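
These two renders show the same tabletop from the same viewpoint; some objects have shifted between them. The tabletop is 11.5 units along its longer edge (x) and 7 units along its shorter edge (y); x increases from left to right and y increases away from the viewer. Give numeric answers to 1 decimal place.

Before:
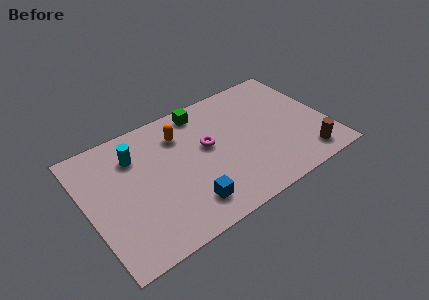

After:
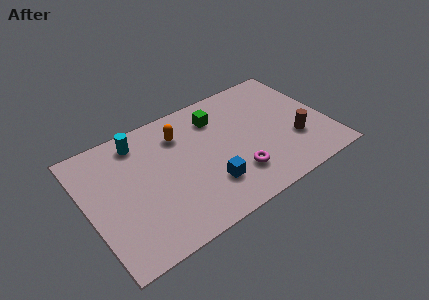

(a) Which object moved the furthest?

the magenta torus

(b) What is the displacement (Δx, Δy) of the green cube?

(0.6, -0.7)

The green cube was at about (5.9, 6.1) and moved to about (6.5, 5.4).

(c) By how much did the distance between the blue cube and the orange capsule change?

-0.4

The distance was about 3.9 in the first image and 3.5 in the second, so they moved 0.4 units closer together.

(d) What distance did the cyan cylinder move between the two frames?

0.8

From (2.5, 5.2) to (2.8, 5.9), the cyan cylinder covered √(0.3² + 0.7²) ≈ 0.8 units.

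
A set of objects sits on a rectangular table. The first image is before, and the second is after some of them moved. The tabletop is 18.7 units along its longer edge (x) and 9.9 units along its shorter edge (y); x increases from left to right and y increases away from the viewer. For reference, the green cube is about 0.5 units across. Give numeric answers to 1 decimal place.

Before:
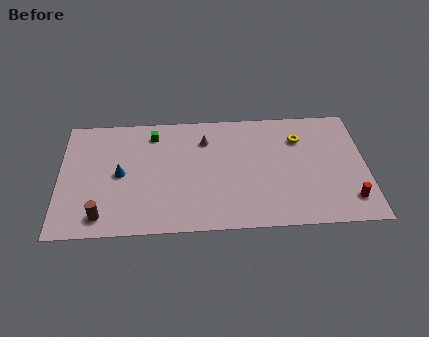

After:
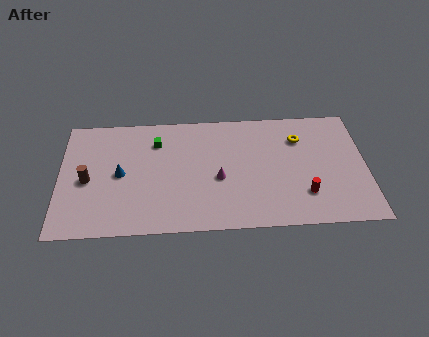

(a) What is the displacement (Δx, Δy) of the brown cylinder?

(-0.9, 3.0)

The brown cylinder started near (2.6, 1.5) and ended near (1.7, 4.5).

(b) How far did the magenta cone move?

3.4

The magenta cone moved from about (8.9, 7.5) to (9.7, 4.2), a distance of √(0.8² + 3.3²) ≈ 3.4.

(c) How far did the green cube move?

0.7

From (5.7, 8.2) to (5.9, 7.5), the green cube covered √(0.2² + 0.7²) ≈ 0.7 units.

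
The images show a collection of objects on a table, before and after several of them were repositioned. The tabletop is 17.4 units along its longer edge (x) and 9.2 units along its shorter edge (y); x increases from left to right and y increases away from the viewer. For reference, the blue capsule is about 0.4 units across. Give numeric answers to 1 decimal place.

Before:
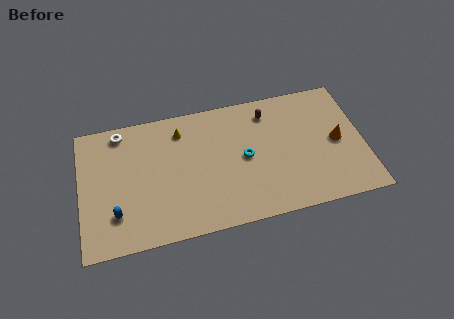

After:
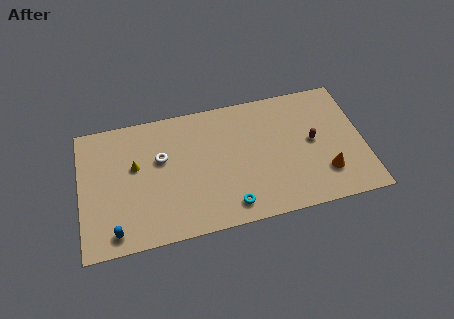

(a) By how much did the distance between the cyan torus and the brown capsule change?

+3.0

Before: roughly 3.3 units apart; after: 6.3. That's 3.0 units further apart.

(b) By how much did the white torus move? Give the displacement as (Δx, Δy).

(2.4, -2.4)

The white torus was at about (2.6, 8.1) and moved to about (5.0, 5.7).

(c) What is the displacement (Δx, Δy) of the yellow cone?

(-2.9, -1.9)

From the two frames, the yellow cone sits at roughly (6.3, 7.4) before and (3.4, 5.5) after.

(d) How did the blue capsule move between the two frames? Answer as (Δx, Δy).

(-0.1, -1.2)

The blue capsule started near (2.1, 2.4) and ended near (2.0, 1.2).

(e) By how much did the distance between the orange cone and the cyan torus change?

+0.3

Before: roughly 5.7 units apart; after: 6.0. That's 0.3 units further apart.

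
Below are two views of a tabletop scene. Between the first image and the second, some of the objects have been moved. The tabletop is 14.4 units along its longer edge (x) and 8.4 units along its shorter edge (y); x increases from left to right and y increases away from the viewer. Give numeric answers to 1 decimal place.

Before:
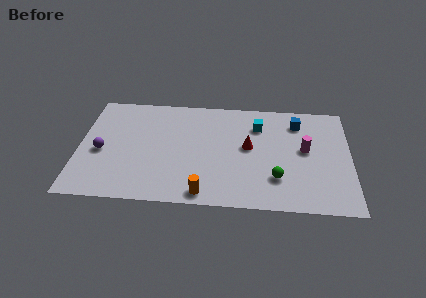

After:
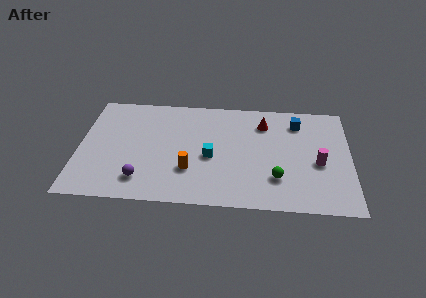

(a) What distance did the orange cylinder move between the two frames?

1.9

The orange cylinder was near (6.7, 0.9) before and (5.9, 2.6) after, so it travelled √(0.8² + 1.7²) ≈ 1.9 units.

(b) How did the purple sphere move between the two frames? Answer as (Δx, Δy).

(2.2, -2.0)

From the two frames, the purple sphere sits at roughly (1.2, 3.7) before and (3.4, 1.7) after.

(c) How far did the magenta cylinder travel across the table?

1.2

The magenta cylinder moved from about (12.0, 4.6) to (12.7, 3.6), a distance of √(0.7² + 1.0²) ≈ 1.2.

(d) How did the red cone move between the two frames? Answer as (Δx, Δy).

(0.8, 1.9)

The red cone was at about (9.0, 4.6) and moved to about (9.8, 6.5).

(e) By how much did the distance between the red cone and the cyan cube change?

+2.2

The distance was about 1.8 in the first image and 4.0 in the second, so they moved 2.2 units further apart.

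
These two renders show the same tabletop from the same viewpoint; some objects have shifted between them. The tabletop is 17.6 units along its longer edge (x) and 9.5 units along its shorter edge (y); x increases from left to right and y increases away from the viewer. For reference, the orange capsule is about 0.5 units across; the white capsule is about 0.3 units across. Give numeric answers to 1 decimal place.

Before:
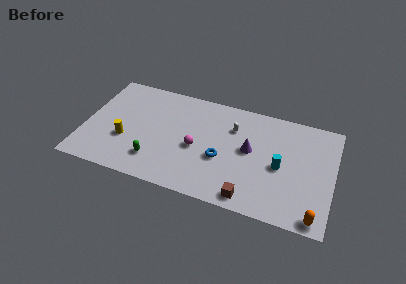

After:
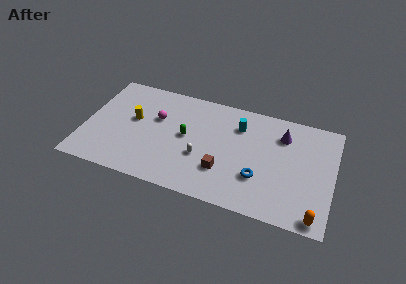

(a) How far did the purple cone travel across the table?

3.0

The purple cone was near (11.7, 5.2) before and (13.9, 7.2) after, so it travelled √(2.2² + 2.0²) ≈ 3.0 units.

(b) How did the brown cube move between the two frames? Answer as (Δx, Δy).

(-2.0, 1.7)

The brown cube was at about (12.0, 1.1) and moved to about (10.0, 2.8).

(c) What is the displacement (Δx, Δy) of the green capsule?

(2.0, 2.8)

The green capsule started near (5.2, 2.2) and ended near (7.2, 5.0).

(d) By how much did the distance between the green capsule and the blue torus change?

+0.8

Before: roughly 4.9 units apart; after: 5.7. That's 0.8 units further apart.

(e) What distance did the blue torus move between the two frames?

2.8

The blue torus moved from about (9.8, 3.8) to (12.5, 3.0), a distance of √(2.7² + 0.8²) ≈ 2.8.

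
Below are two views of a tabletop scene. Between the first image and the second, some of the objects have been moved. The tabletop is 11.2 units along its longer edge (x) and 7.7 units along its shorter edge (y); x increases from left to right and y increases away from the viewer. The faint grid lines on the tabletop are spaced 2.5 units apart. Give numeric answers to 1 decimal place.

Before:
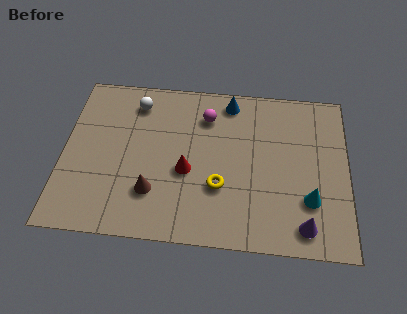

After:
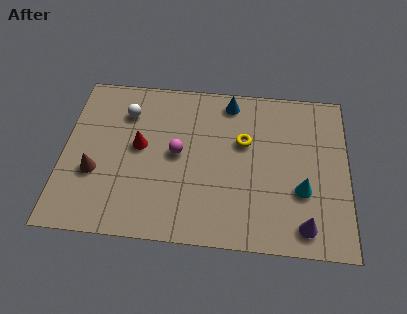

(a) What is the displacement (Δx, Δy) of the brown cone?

(-2.3, 0.7)

From the two frames, the brown cone sits at roughly (3.6, 2.1) before and (1.3, 2.8) after.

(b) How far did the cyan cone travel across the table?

0.5

The cyan cone was near (9.7, 2.3) before and (9.4, 2.7) after, so it travelled √(0.3² + 0.4²) ≈ 0.5 units.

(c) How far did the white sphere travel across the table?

0.6

The white sphere was near (2.8, 6.3) before and (2.4, 5.8) after, so it travelled √(0.4² + 0.5²) ≈ 0.6 units.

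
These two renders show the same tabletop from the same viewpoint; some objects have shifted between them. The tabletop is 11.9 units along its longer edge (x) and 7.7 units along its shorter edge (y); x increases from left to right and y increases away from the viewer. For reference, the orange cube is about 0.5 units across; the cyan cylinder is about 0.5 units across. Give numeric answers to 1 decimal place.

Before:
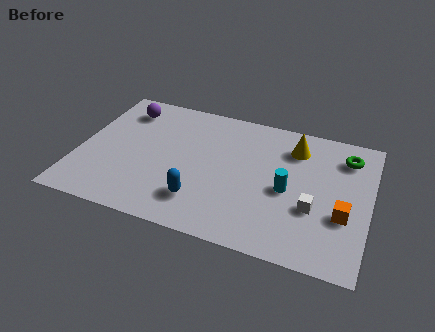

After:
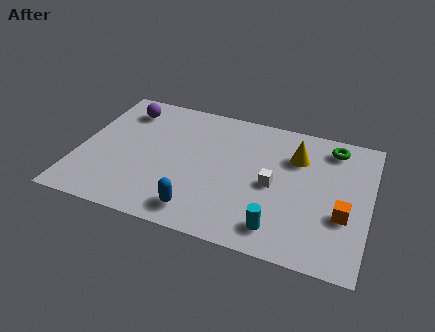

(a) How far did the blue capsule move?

0.6

The blue capsule moved from about (5.2, 1.8) to (5.2, 1.2), a distance of √(0.0² + 0.6²) ≈ 0.6.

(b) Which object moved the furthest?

the cyan cylinder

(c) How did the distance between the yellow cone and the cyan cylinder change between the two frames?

+1.7

The distance was about 2.5 in the first image and 4.2 in the second, so they moved 1.7 units further apart.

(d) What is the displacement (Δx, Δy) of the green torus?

(-0.6, 0.4)

The green torus was at about (10.8, 6.1) and moved to about (10.2, 6.5).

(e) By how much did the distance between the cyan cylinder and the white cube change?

+1.0

They were about 1.3 units apart before and 2.3 after — 1.0 units further apart.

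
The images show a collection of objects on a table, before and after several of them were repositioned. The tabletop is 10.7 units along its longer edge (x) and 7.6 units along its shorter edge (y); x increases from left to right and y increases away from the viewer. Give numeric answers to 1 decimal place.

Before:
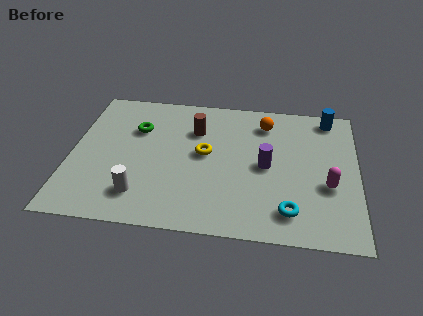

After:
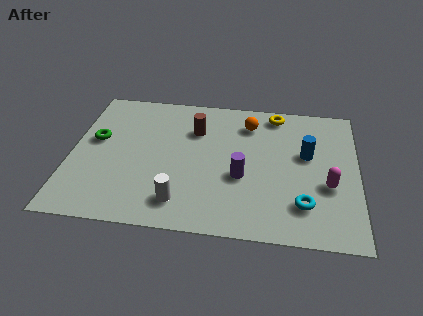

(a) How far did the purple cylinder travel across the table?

1.1

The purple cylinder was near (7.3, 3.7) before and (6.4, 3.0) after, so it travelled √(0.9² + 0.7²) ≈ 1.1 units.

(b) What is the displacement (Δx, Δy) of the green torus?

(-1.5, -0.8)

The green torus was at about (2.4, 5.2) and moved to about (0.9, 4.4).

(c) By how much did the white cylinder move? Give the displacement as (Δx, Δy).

(1.5, -0.2)

The white cylinder started near (2.7, 1.6) and ended near (4.2, 1.4).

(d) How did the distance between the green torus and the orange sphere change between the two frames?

+1.0

Before: roughly 4.9 units apart; after: 5.9. That's 1.0 units further apart.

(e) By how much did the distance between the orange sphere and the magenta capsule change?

+0.3

Before: roughly 4.0 units apart; after: 4.3. That's 0.3 units further apart.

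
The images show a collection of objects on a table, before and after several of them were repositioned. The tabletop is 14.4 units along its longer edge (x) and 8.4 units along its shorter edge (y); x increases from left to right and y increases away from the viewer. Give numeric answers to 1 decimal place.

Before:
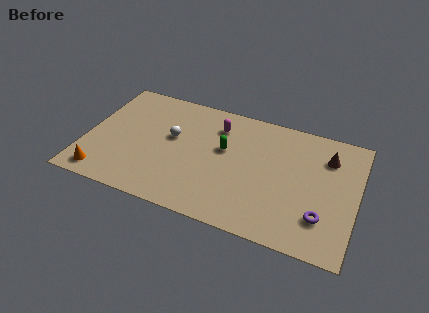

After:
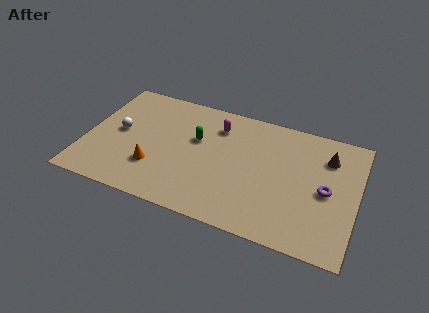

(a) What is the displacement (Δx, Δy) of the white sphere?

(-2.8, -0.5)

The white sphere was at about (4.5, 4.9) and moved to about (1.7, 4.4).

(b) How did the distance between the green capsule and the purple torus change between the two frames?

+1.0

The distance was about 6.1 in the first image and 7.1 in the second, so they moved 1.0 units further apart.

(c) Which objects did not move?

the magenta capsule and the brown cone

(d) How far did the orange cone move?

3.0

From (1.2, 1.1) to (3.8, 2.5), the orange cone covered √(2.6² + 1.4²) ≈ 3.0 units.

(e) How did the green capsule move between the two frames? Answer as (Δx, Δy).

(-1.5, 0.2)

The green capsule was at about (7.3, 5.0) and moved to about (5.8, 5.2).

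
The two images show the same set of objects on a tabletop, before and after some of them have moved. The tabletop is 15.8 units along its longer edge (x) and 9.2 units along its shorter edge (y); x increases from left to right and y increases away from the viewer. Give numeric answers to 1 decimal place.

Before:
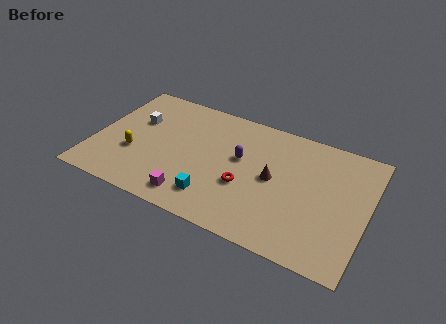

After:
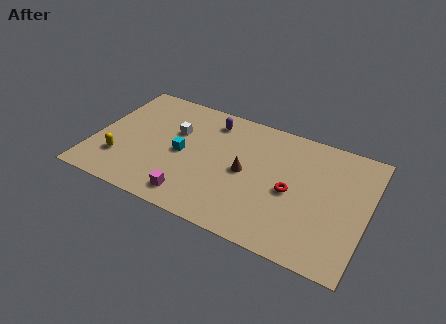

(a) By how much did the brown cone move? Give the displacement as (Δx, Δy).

(-1.6, -0.2)

The brown cone was at about (10.4, 4.7) and moved to about (8.8, 4.5).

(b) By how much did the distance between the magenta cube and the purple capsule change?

+1.6

They were about 4.6 units apart before and 6.2 after — 1.6 units further apart.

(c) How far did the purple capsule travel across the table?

3.0

The purple capsule was near (8.4, 5.4) before and (6.4, 7.6) after, so it travelled √(2.0² + 2.2²) ≈ 3.0 units.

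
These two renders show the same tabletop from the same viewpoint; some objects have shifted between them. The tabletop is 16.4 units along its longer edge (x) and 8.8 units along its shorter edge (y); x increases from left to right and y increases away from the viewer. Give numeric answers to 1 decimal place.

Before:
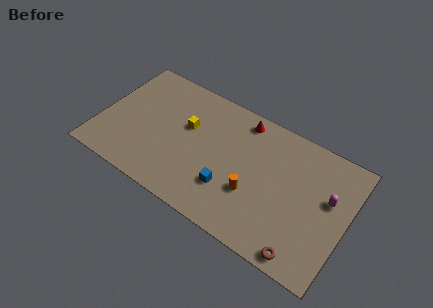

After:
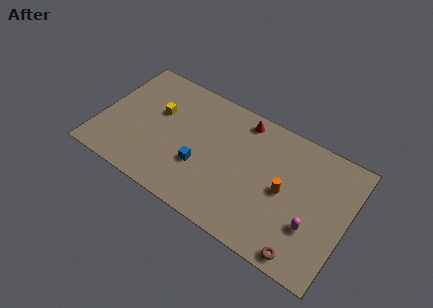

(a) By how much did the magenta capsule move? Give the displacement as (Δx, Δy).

(-0.8, -2.4)

The magenta capsule started near (15.1, 5.3) and ended near (14.3, 2.9).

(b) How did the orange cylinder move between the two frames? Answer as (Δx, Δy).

(1.9, 1.2)

The orange cylinder started near (10.4, 3.1) and ended near (12.3, 4.3).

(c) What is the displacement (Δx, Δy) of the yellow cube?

(-2.0, 0.1)

The yellow cube was at about (5.6, 5.4) and moved to about (3.6, 5.5).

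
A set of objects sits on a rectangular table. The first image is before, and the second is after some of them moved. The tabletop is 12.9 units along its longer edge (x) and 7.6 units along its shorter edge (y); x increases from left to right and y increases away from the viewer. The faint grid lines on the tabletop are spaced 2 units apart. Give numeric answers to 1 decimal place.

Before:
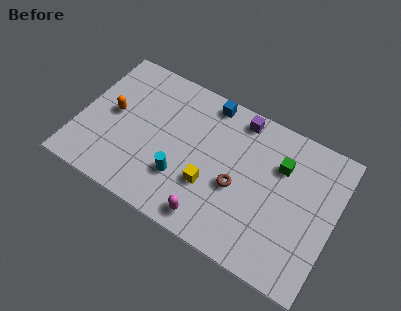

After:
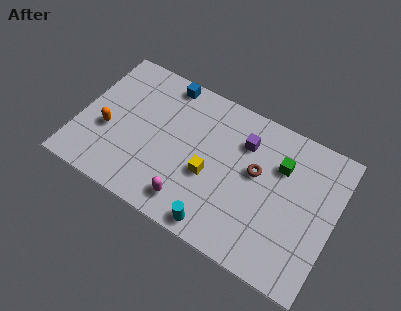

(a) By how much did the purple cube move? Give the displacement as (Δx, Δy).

(0.4, -1.1)

The purple cube was at about (7.7, 6.7) and moved to about (8.1, 5.6).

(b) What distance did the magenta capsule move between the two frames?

1.1

The magenta capsule was near (7.1, 1.0) before and (6.0, 1.3) after, so it travelled √(1.1² + 0.3²) ≈ 1.1 units.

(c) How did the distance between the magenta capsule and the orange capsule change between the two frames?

-1.5

Before: roughly 6.3 units apart; after: 4.8. That's 1.5 units closer together.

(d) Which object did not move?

the green cube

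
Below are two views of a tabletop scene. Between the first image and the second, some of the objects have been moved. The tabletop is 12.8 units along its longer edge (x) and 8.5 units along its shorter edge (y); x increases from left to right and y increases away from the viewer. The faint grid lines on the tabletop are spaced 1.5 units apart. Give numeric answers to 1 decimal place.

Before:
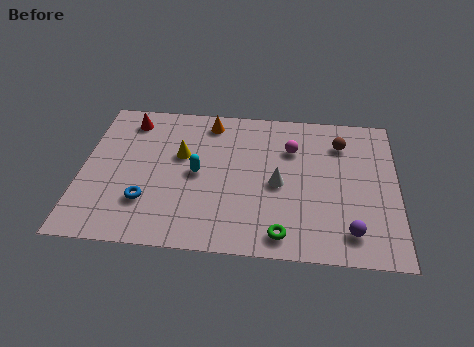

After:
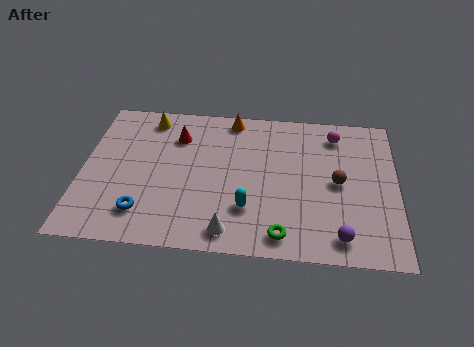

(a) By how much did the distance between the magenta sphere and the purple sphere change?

+0.7

The distance was about 5.1 in the first image and 5.8 in the second, so they moved 0.7 units further apart.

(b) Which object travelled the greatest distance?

the white cone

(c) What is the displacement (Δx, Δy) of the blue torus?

(-0.1, -0.6)

The blue torus started near (2.7, 2.4) and ended near (2.6, 1.8).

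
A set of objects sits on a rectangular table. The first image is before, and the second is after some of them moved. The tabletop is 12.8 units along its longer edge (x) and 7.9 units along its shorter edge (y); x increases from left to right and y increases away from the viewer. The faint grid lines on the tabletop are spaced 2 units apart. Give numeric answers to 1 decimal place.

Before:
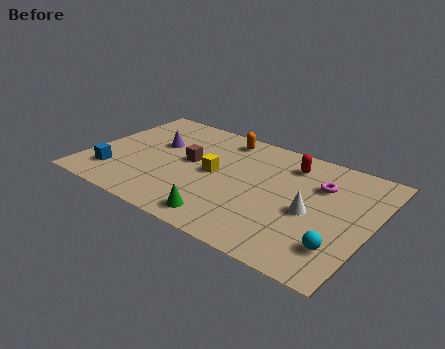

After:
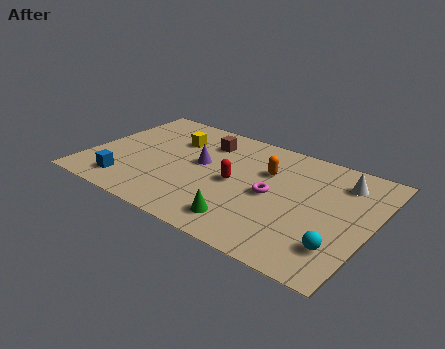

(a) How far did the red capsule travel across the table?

3.3

The red capsule was near (8.8, 6.3) before and (6.7, 3.8) after, so it travelled √(2.1² + 2.5²) ≈ 3.3 units.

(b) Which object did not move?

the cyan sphere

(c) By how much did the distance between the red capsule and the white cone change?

+2.0

The distance was about 3.1 in the first image and 5.1 in the second, so they moved 2.0 units further apart.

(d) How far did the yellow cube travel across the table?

2.7

The yellow cube was near (5.7, 4.0) before and (3.5, 5.6) after, so it travelled √(2.2² + 1.6²) ≈ 2.7 units.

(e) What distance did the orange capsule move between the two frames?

2.7

The orange capsule moved from about (5.6, 6.8) to (7.9, 5.3), a distance of √(2.3² + 1.5²) ≈ 2.7.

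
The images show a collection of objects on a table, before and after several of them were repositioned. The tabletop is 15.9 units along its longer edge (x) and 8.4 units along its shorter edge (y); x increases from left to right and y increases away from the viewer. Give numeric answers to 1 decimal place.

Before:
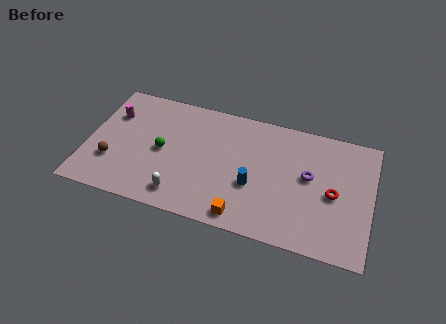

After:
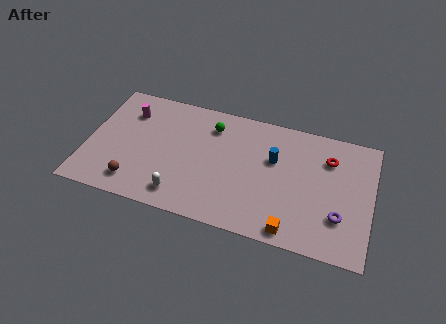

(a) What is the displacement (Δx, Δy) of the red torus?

(-0.4, 2.3)

The red torus started near (13.8, 3.9) and ended near (13.4, 6.2).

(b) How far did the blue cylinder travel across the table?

2.3

The blue cylinder moved from about (9.4, 3.2) to (10.4, 5.3), a distance of √(1.0² + 2.1²) ≈ 2.3.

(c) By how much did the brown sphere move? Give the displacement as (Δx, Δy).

(1.4, -1.1)

The brown sphere was at about (1.5, 2.6) and moved to about (2.9, 1.5).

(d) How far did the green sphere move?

3.6

The green sphere moved from about (4.2, 4.1) to (6.8, 6.6), a distance of √(2.6² + 2.5²) ≈ 3.6.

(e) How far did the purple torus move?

2.8

The purple torus was near (12.4, 4.7) before and (14.2, 2.5) after, so it travelled √(1.8² + 2.2²) ≈ 2.8 units.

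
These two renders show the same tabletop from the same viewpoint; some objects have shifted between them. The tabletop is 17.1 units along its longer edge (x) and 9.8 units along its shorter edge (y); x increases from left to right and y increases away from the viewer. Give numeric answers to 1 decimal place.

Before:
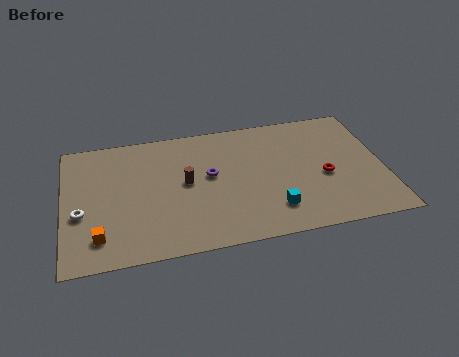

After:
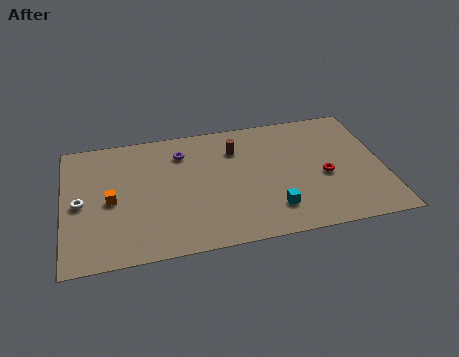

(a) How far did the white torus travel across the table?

0.8

From (0.9, 3.9) to (0.9, 4.7), the white torus covered √(0.0² + 0.8²) ≈ 0.8 units.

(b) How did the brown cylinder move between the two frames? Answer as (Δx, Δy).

(2.8, 2.1)

The brown cylinder was at about (6.5, 5.2) and moved to about (9.3, 7.3).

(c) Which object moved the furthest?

the brown cylinder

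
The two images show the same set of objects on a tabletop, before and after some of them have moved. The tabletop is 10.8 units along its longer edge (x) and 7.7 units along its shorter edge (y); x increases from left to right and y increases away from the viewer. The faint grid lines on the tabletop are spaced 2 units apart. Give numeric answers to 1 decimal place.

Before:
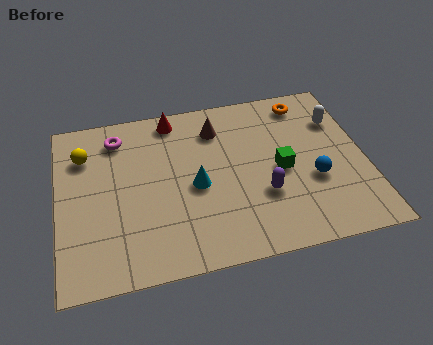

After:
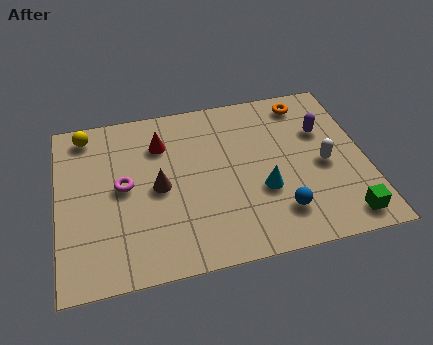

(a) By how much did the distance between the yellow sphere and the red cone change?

-0.6

The distance was about 3.4 in the first image and 2.8 in the second, so they moved 0.6 units closer together.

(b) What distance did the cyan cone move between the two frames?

2.4

From (4.8, 3.5) to (7.1, 2.8), the cyan cone covered √(2.3² + 0.7²) ≈ 2.4 units.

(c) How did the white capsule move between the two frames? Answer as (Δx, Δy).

(-0.7, -2.0)

From the two frames, the white capsule sits at roughly (10.0, 5.5) before and (9.3, 3.5) after.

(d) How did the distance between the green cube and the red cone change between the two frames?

+2.9

They were about 4.8 units apart before and 7.7 after — 2.9 units further apart.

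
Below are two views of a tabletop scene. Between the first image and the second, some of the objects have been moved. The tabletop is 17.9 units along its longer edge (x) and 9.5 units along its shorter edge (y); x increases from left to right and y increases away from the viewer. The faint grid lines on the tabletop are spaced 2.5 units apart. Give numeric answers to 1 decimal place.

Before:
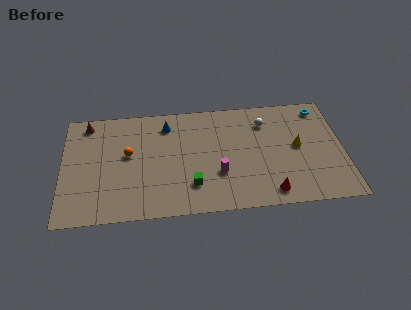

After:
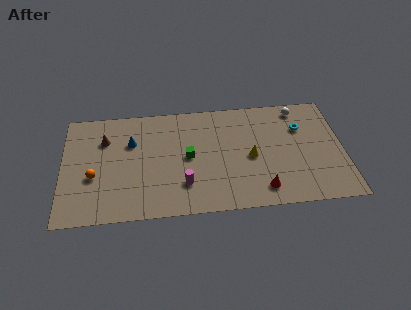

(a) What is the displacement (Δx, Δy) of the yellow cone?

(-3.0, -0.6)

From the two frames, the yellow cone sits at roughly (15.0, 5.0) before and (12.0, 4.4) after.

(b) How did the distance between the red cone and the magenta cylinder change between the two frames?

+1.3

Before: roughly 3.7 units apart; after: 5.0. That's 1.3 units further apart.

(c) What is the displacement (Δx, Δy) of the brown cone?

(1.1, -1.5)

The brown cone started near (1.6, 8.3) and ended near (2.7, 6.8).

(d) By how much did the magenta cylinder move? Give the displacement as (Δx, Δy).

(-2.2, -0.7)

The magenta cylinder started near (9.9, 3.2) and ended near (7.7, 2.5).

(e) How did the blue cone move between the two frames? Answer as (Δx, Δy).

(-2.3, -1.3)

From the two frames, the blue cone sits at roughly (6.7, 7.7) before and (4.4, 6.4) after.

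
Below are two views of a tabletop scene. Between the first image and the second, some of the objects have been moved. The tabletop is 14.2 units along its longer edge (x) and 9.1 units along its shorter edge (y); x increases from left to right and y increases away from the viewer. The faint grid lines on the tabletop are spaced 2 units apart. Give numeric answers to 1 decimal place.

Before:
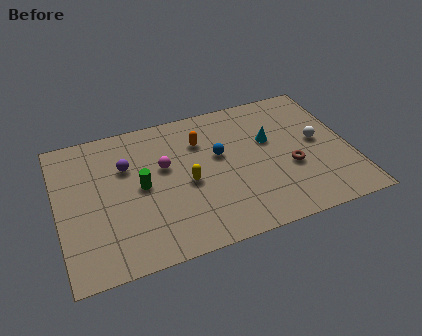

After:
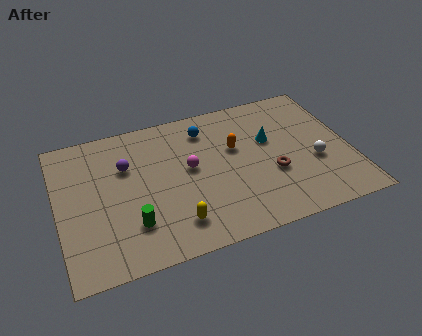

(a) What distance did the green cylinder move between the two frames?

2.3

The green cylinder moved from about (4.0, 4.6) to (3.4, 2.4), a distance of √(0.6² + 2.2²) ≈ 2.3.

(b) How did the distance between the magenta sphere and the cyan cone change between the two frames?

-1.2

They were about 5.2 units apart before and 4.0 after — 1.2 units closer together.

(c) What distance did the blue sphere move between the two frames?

2.0

The blue sphere was near (7.9, 5.4) before and (7.4, 7.3) after, so it travelled √(0.5² + 1.9²) ≈ 2.0 units.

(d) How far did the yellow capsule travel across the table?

2.4

From (6.2, 4.1) to (5.4, 1.8), the yellow capsule covered √(0.8² + 2.3²) ≈ 2.4 units.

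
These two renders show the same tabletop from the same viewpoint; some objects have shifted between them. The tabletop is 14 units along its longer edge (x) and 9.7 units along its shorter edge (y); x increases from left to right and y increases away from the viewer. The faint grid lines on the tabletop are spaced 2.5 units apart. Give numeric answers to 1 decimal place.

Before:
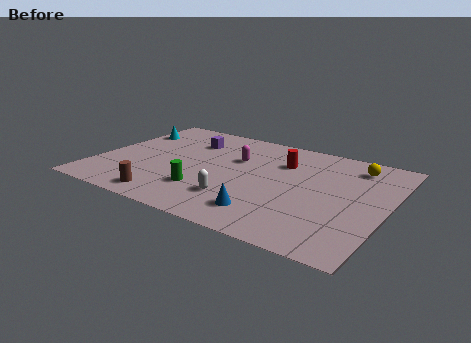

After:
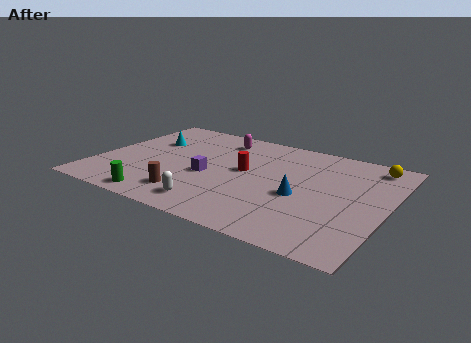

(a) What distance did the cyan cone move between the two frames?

1.4

From (0.9, 7.1) to (2.1, 6.4), the cyan cone covered √(1.2² + 0.7²) ≈ 1.4 units.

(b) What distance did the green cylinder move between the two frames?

2.5

From (5.6, 2.6) to (3.7, 1.0), the green cylinder covered √(1.9² + 1.6²) ≈ 2.5 units.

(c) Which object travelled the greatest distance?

the purple cube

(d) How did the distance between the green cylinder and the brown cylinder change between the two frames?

-0.5

They were about 2.1 units apart before and 1.6 after — 0.5 units closer together.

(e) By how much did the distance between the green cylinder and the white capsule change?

+0.9

They were about 1.6 units apart before and 2.5 after — 0.9 units further apart.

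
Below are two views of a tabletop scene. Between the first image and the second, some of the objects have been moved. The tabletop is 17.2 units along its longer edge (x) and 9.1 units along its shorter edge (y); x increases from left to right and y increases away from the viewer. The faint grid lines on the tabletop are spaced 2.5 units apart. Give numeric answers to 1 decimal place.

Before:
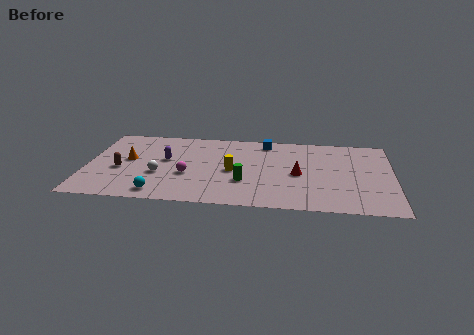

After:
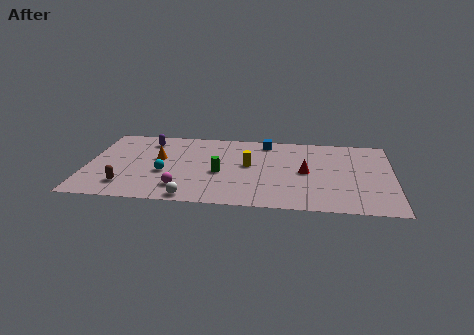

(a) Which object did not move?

the blue cube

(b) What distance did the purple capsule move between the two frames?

2.5

The purple capsule was near (4.4, 5.2) before and (3.3, 7.4) after, so it travelled √(1.1² + 2.2²) ≈ 2.5 units.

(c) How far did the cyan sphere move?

2.4

The cyan sphere was near (4.2, 1.2) before and (4.4, 3.6) after, so it travelled √(0.2² + 2.4²) ≈ 2.4 units.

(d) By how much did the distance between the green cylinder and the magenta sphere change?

-0.3

They were about 3.2 units apart before and 2.9 after — 0.3 units closer together.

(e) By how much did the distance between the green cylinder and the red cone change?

+1.6

The distance was about 3.2 in the first image and 4.8 in the second, so they moved 1.6 units further apart.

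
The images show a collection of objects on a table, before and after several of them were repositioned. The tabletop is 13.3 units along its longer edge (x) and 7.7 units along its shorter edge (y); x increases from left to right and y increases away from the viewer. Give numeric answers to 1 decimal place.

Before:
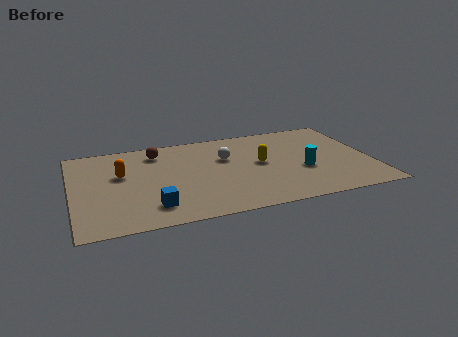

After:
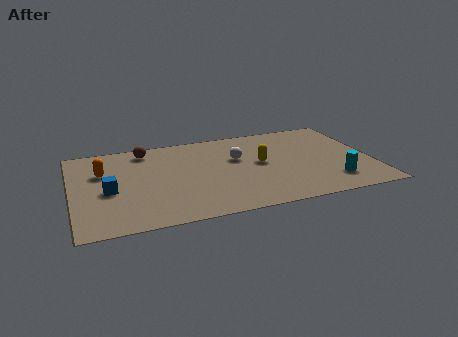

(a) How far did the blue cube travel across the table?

2.5

The blue cube moved from about (3.4, 1.6) to (1.6, 3.4), a distance of √(1.8² + 1.8²) ≈ 2.5.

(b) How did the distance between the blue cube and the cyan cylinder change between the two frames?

+3.0

Before: roughly 6.9 units apart; after: 9.9. That's 3.0 units further apart.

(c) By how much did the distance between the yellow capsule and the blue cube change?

+1.2

The distance was about 5.6 in the first image and 6.8 in the second, so they moved 1.2 units further apart.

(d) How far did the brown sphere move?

0.6

The brown sphere moved from about (3.9, 6.3) to (3.4, 6.6), a distance of √(0.5² + 0.3²) ≈ 0.6.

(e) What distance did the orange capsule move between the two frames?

0.9

The orange capsule moved from about (2.2, 4.7) to (1.4, 5.1), a distance of √(0.8² + 0.4²) ≈ 0.9.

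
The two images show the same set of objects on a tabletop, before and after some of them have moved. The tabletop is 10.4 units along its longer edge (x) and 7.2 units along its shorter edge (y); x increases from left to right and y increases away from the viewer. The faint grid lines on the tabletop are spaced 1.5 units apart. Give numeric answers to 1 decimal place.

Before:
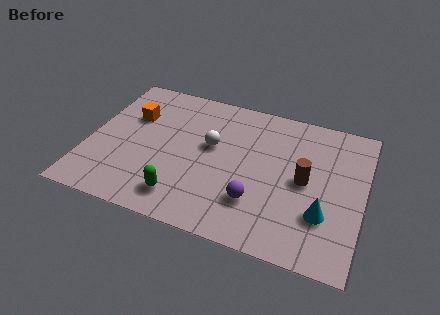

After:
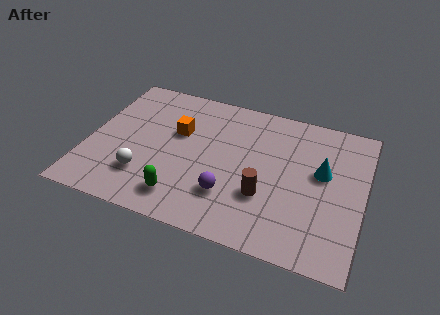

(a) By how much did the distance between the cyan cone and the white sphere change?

+2.1

They were about 4.8 units apart before and 6.9 after — 2.1 units further apart.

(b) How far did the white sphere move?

3.3

The white sphere moved from about (4.6, 4.2) to (2.3, 1.9), a distance of √(2.3² + 2.3²) ≈ 3.3.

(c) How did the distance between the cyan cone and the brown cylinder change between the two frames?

+1.1

Before: roughly 1.6 units apart; after: 2.7. That's 1.1 units further apart.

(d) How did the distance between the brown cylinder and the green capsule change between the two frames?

-1.8

The distance was about 5.0 in the first image and 3.2 in the second, so they moved 1.8 units closer together.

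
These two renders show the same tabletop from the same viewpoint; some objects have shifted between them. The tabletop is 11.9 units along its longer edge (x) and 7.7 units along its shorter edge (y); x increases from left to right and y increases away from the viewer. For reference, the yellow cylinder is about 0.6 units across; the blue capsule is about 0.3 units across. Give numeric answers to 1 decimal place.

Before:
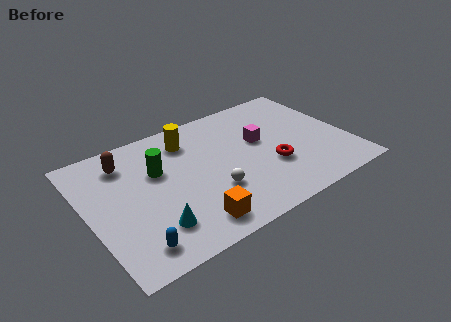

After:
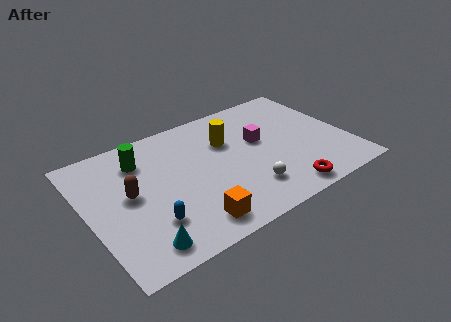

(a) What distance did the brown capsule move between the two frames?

2.0

The brown capsule moved from about (2.0, 6.1) to (1.9, 4.1), a distance of √(0.1² + 2.0²) ≈ 2.0.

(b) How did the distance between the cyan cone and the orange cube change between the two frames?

+0.6

The distance was about 1.7 in the first image and 2.3 in the second, so they moved 0.6 units further apart.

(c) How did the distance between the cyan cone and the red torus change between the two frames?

+0.8

They were about 5.7 units apart before and 6.5 after — 0.8 units further apart.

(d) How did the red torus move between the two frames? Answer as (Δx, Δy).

(0.2, -1.8)

From the two frames, the red torus sits at roughly (8.2, 2.7) before and (8.4, 0.9) after.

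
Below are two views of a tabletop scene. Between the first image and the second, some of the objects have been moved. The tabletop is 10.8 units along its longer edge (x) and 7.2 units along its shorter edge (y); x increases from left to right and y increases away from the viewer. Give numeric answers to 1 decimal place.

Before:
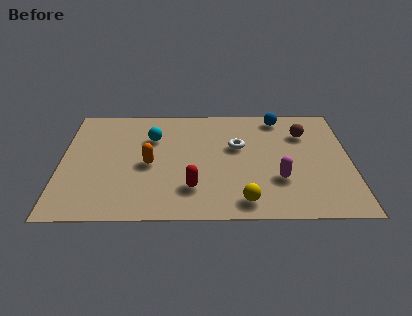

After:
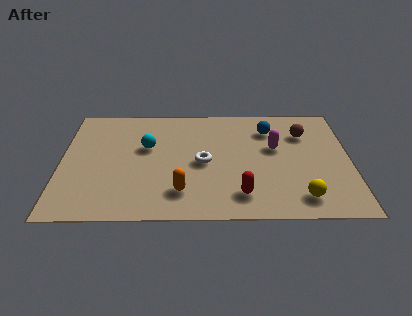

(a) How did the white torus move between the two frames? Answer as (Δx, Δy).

(-1.3, -1.0)

The white torus started near (6.6, 4.4) and ended near (5.3, 3.4).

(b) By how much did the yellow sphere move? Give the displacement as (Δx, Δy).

(2.1, 0.2)

From the two frames, the yellow sphere sits at roughly (6.8, 1.0) before and (8.9, 1.2) after.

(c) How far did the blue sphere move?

0.9

From (8.2, 6.3) to (7.8, 5.5), the blue sphere covered √(0.4² + 0.8²) ≈ 0.9 units.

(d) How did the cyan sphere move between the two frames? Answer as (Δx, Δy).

(-0.2, -0.6)

From the two frames, the cyan sphere sits at roughly (3.4, 5.0) before and (3.2, 4.4) after.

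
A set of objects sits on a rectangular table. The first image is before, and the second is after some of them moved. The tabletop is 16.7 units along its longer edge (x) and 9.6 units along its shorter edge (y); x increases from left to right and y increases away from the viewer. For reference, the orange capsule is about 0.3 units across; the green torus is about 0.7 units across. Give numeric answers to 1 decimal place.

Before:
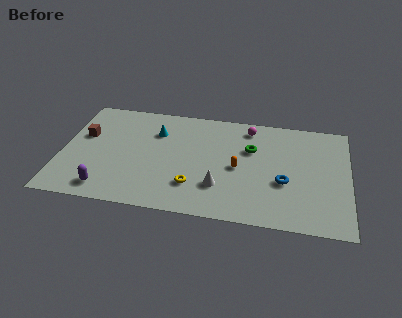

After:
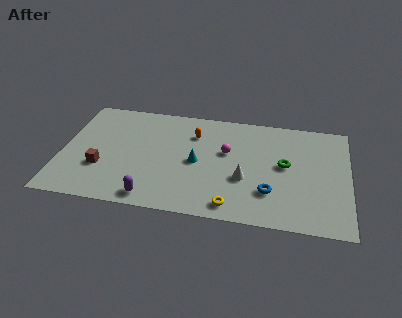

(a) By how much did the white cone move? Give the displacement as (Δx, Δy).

(1.4, 0.9)

From the two frames, the white cone sits at roughly (9.3, 2.7) before and (10.7, 3.6) after.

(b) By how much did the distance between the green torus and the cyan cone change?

-0.5

They were about 5.6 units apart before and 5.1 after — 0.5 units closer together.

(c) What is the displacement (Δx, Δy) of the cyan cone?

(2.5, -2.3)

The cyan cone was at about (5.4, 6.9) and moved to about (7.9, 4.6).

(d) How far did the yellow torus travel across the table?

2.6

The yellow torus was near (7.8, 2.5) before and (10.1, 1.2) after, so it travelled √(2.3² + 1.3²) ≈ 2.6 units.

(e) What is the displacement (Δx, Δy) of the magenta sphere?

(-1.2, -2.4)

The magenta sphere started near (10.8, 8.2) and ended near (9.6, 5.8).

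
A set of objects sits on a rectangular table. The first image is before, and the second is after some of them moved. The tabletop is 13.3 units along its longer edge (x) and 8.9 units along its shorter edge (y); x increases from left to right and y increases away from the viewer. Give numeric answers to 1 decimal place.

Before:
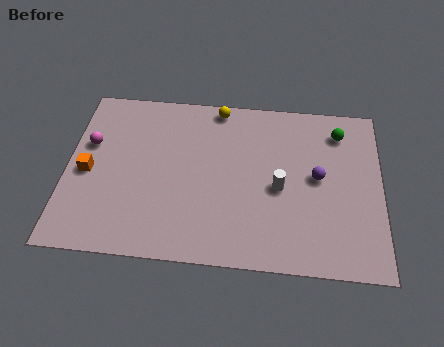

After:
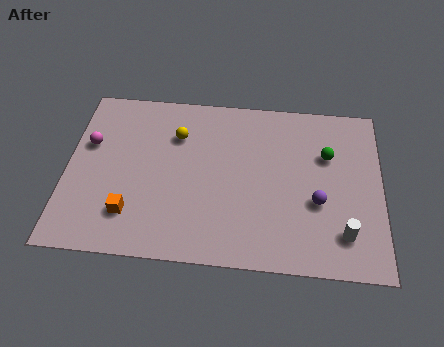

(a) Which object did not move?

the magenta sphere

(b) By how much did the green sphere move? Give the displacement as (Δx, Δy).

(-0.5, -1.3)

From the two frames, the green sphere sits at roughly (11.5, 7.2) before and (11.0, 5.9) after.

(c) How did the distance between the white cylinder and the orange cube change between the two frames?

+0.8

Before: roughly 8.1 units apart; after: 8.9. That's 0.8 units further apart.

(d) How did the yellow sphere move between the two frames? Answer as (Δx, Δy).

(-1.7, -1.7)

From the two frames, the yellow sphere sits at roughly (6.3, 8.1) before and (4.6, 6.4) after.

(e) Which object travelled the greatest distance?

the white cylinder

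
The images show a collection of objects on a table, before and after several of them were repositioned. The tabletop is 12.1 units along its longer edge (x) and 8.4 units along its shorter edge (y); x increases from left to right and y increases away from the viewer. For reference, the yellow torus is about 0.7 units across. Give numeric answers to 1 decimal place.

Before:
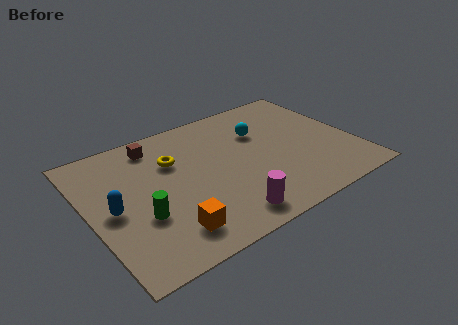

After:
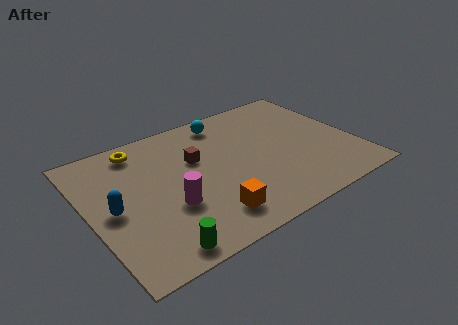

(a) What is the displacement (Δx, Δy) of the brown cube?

(1.6, -1.8)

The brown cube was at about (3.4, 7.1) and moved to about (5.0, 5.3).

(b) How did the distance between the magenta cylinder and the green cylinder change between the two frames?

-1.6

The distance was about 3.9 in the first image and 2.3 in the second, so they moved 1.6 units closer together.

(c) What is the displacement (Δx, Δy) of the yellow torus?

(-1.3, 1.5)

From the two frames, the yellow torus sits at roughly (4.0, 5.7) before and (2.7, 7.2) after.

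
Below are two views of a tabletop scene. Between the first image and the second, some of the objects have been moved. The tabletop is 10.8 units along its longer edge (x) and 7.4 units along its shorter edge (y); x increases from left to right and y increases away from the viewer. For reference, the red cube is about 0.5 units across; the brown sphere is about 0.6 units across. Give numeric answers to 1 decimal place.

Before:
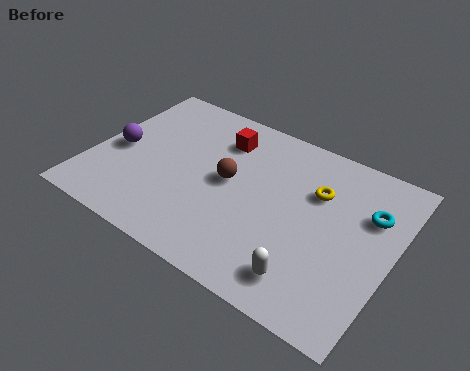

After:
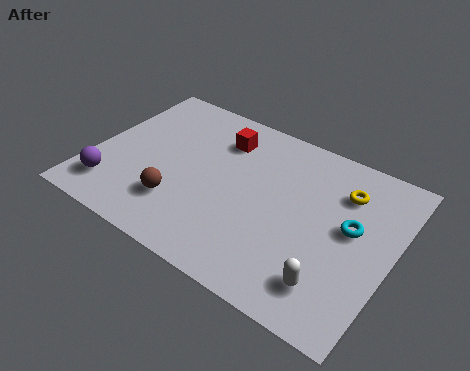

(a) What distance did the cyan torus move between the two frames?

1.0

From (9.8, 5.0) to (9.3, 4.1), the cyan torus covered √(0.5² + 0.9²) ≈ 1.0 units.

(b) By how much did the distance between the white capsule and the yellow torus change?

+0.3

Before: roughly 3.7 units apart; after: 4.0. That's 0.3 units further apart.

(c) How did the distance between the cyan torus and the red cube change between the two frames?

-0.3

They were about 5.5 units apart before and 5.2 after — 0.3 units closer together.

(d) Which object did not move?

the red cube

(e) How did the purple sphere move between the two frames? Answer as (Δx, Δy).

(0.1, -1.9)

The purple sphere started near (0.9, 3.4) and ended near (1.0, 1.5).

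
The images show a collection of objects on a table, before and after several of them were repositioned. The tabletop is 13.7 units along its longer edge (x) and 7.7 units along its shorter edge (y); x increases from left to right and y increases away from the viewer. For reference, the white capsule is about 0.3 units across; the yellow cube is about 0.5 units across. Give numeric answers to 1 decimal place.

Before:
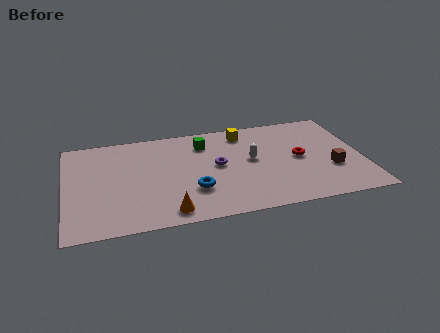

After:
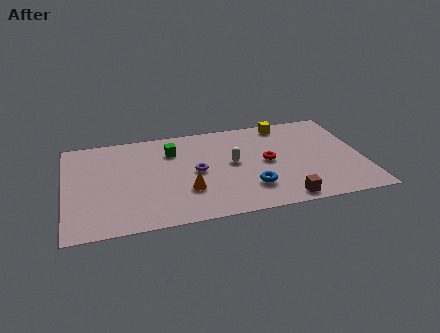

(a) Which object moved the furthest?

the brown cube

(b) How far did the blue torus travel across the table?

2.6

The blue torus moved from about (5.8, 2.4) to (8.4, 2.0), a distance of √(2.6² + 0.4²) ≈ 2.6.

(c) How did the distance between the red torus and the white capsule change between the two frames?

-0.6

The distance was about 2.2 in the first image and 1.6 in the second, so they moved 0.6 units closer together.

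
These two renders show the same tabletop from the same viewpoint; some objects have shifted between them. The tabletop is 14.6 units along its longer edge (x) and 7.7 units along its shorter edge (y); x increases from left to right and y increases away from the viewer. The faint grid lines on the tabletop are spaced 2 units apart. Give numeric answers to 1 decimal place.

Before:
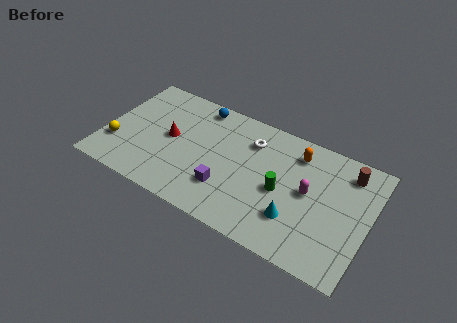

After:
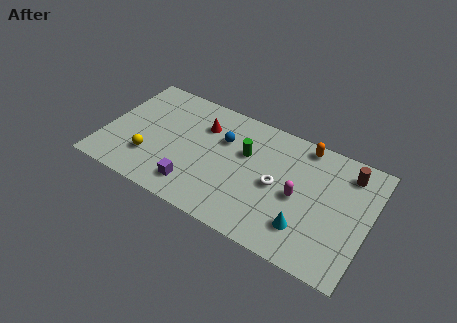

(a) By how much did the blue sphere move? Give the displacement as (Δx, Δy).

(1.6, -1.6)

From the two frames, the blue sphere sits at roughly (4.8, 6.8) before and (6.4, 5.2) after.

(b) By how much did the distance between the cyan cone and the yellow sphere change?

-1.3

Before: roughly 10.0 units apart; after: 8.7. That's 1.3 units closer together.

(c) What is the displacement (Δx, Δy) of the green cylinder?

(-2.2, 1.4)

The green cylinder started near (9.9, 3.5) and ended near (7.7, 4.9).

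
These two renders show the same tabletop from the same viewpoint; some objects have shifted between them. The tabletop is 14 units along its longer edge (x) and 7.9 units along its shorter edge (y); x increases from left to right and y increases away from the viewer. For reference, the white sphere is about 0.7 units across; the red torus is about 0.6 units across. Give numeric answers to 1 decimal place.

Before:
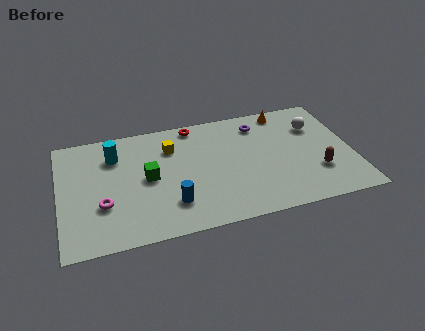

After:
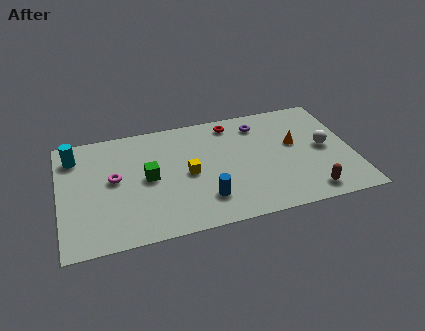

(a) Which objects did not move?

the green cube and the purple torus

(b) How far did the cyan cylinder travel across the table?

1.9

The cyan cylinder moved from about (2.7, 5.9) to (0.8, 6.3), a distance of √(1.9² + 0.4²) ≈ 1.9.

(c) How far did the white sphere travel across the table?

1.6

The white sphere moved from about (12.4, 5.6) to (12.7, 4.0), a distance of √(0.3² + 1.6²) ≈ 1.6.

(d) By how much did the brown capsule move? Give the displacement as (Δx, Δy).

(-0.5, -1.3)

The brown capsule was at about (12.2, 2.4) and moved to about (11.7, 1.1).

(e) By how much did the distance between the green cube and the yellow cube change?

-0.3

They were about 2.2 units apart before and 1.9 after — 0.3 units closer together.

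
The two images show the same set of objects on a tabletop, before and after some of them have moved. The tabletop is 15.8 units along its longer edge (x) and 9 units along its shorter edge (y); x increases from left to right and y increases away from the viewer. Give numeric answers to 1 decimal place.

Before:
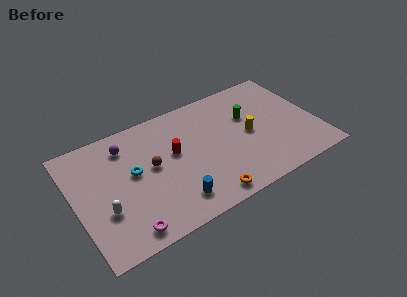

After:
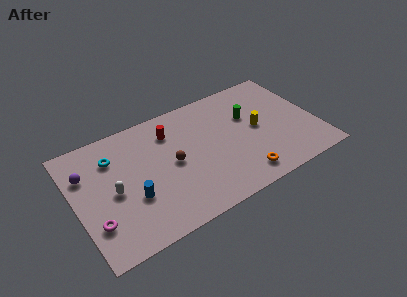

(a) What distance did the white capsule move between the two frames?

1.3

The white capsule moved from about (1.7, 3.1) to (2.4, 4.2), a distance of √(0.7² + 1.1²) ≈ 1.3.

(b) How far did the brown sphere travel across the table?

1.4

From (5.0, 4.9) to (6.3, 4.5), the brown sphere covered √(1.3² + 0.4²) ≈ 1.4 units.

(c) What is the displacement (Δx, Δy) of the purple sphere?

(-2.7, -0.9)

The purple sphere was at about (3.6, 7.2) and moved to about (0.9, 6.3).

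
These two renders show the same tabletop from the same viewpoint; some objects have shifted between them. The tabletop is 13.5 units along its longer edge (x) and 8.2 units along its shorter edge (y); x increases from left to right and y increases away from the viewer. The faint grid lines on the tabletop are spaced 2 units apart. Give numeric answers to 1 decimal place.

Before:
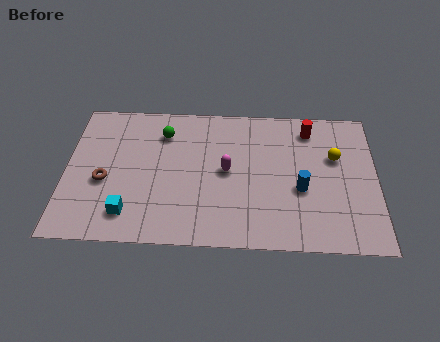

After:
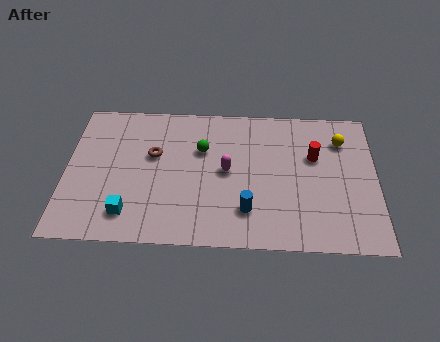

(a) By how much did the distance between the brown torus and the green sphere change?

-1.7

They were about 3.8 units apart before and 2.1 after — 1.7 units closer together.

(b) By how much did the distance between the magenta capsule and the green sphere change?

-1.9

They were about 3.5 units apart before and 1.6 after — 1.9 units closer together.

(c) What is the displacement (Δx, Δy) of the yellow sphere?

(0.3, 1.0)

From the two frames, the yellow sphere sits at roughly (11.7, 5.2) before and (12.0, 6.2) after.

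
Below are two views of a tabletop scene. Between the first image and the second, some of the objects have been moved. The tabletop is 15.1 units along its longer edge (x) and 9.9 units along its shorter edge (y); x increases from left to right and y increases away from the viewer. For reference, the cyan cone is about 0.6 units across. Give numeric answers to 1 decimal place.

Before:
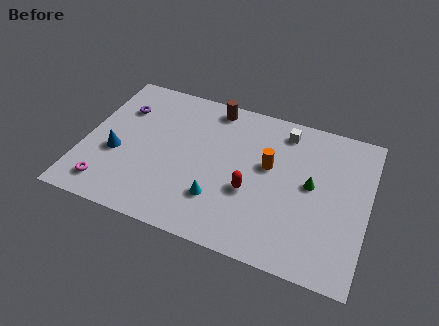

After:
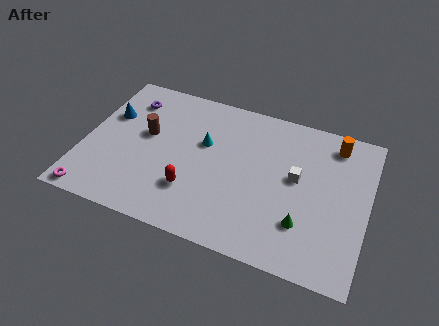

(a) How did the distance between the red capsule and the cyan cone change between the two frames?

+1.4

The distance was about 1.9 in the first image and 3.3 in the second, so they moved 1.4 units further apart.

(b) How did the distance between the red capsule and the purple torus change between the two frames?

-1.6

They were about 8.0 units apart before and 6.4 after — 1.6 units closer together.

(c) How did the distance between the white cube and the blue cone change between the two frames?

+0.5

The distance was about 9.7 in the first image and 10.2 in the second, so they moved 0.5 units further apart.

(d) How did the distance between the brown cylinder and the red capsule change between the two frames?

-1.6

The distance was about 5.6 in the first image and 4.0 in the second, so they moved 1.6 units closer together.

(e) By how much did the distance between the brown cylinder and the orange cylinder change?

+5.8

Before: roughly 4.5 units apart; after: 10.3. That's 5.8 units further apart.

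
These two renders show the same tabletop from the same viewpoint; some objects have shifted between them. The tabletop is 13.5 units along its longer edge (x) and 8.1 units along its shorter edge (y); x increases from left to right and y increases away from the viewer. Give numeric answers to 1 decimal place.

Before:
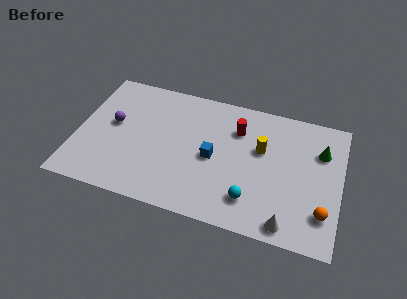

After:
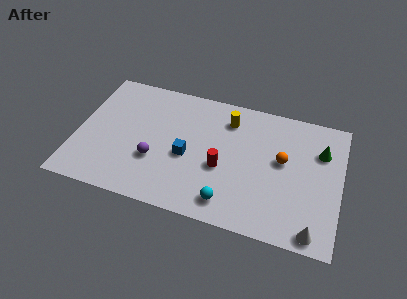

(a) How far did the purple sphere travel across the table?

2.9

The purple sphere moved from about (1.8, 4.5) to (4.1, 2.8), a distance of √(2.3² + 1.7²) ≈ 2.9.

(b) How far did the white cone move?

1.3

From (11.0, 0.9) to (12.3, 0.8), the white cone covered √(1.3² + 0.1²) ≈ 1.3 units.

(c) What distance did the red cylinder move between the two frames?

2.7

From (8.1, 5.9) to (7.5, 3.3), the red cylinder covered √(0.6² + 2.6²) ≈ 2.7 units.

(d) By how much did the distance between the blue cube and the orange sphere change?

-1.1

Before: roughly 6.0 units apart; after: 4.9. That's 1.1 units closer together.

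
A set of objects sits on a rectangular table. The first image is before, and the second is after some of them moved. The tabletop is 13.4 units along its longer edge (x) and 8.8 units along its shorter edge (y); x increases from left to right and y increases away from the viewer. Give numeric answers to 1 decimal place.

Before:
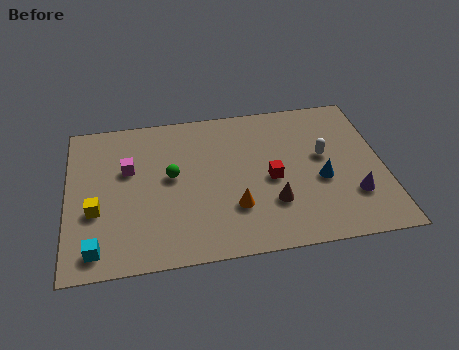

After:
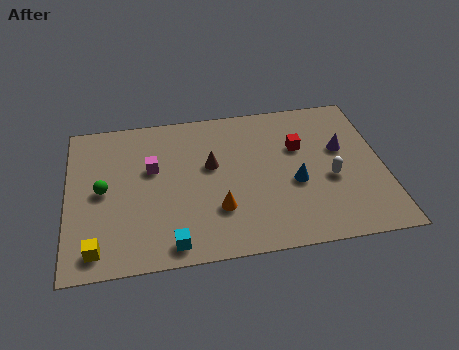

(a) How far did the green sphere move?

2.9

The green sphere was near (4.4, 4.8) before and (1.5, 4.4) after, so it travelled √(2.9² + 0.4²) ≈ 2.9 units.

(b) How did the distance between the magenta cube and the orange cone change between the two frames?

-1.4

Before: roughly 5.3 units apart; after: 3.9. That's 1.4 units closer together.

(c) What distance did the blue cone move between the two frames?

1.1

From (10.7, 3.6) to (9.6, 3.6), the blue cone covered √(1.1² + 0.0²) ≈ 1.1 units.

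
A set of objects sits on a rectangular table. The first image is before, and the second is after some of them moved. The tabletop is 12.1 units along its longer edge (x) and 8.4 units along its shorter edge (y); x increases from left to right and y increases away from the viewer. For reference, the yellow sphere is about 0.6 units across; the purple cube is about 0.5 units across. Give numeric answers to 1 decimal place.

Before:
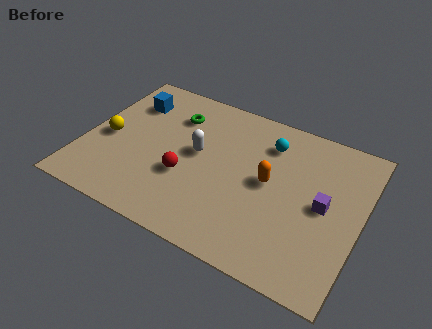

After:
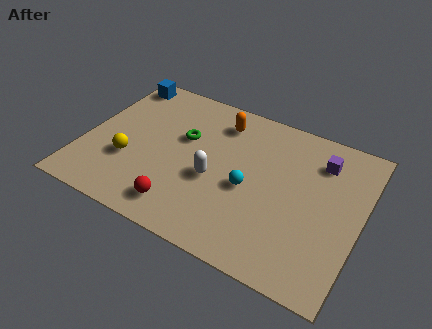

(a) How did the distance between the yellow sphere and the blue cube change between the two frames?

+2.1

They were about 2.6 units apart before and 4.7 after — 2.1 units further apart.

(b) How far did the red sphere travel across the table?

1.7

From (4.6, 3.1) to (4.7, 1.4), the red sphere covered √(0.1² + 1.7²) ≈ 1.7 units.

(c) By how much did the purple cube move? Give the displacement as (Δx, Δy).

(-0.4, 2.3)

The purple cube started near (10.5, 4.2) and ended near (10.1, 6.5).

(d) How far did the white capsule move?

1.4

From (4.9, 4.6) to (5.8, 3.5), the white capsule covered √(0.9² + 1.1²) ≈ 1.4 units.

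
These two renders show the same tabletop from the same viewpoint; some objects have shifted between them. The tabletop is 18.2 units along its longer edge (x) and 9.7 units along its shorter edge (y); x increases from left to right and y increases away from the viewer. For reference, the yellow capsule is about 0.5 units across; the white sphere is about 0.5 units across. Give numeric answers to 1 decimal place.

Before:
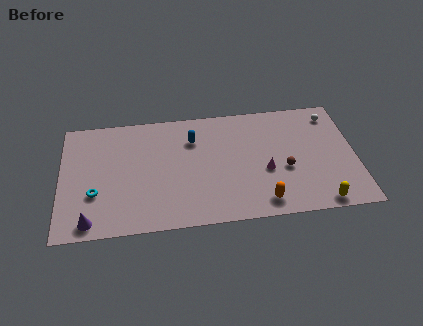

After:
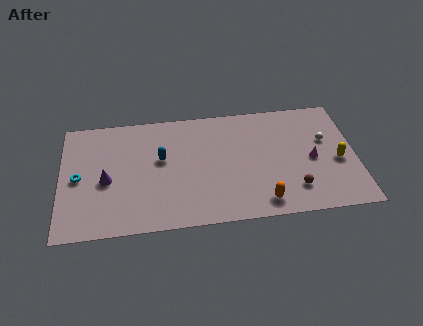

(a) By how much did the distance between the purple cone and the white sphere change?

-2.9

The distance was about 16.6 in the first image and 13.7 in the second, so they moved 2.9 units closer together.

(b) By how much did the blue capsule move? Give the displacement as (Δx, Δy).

(-2.0, -1.4)

The blue capsule was at about (8.2, 7.1) and moved to about (6.2, 5.7).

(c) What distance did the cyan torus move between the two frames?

1.7

From (2.1, 3.3) to (1.1, 4.7), the cyan torus covered √(1.0² + 1.4²) ≈ 1.7 units.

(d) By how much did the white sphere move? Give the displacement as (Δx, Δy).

(-0.5, -2.1)

From the two frames, the white sphere sits at roughly (16.9, 8.1) before and (16.4, 6.0) after.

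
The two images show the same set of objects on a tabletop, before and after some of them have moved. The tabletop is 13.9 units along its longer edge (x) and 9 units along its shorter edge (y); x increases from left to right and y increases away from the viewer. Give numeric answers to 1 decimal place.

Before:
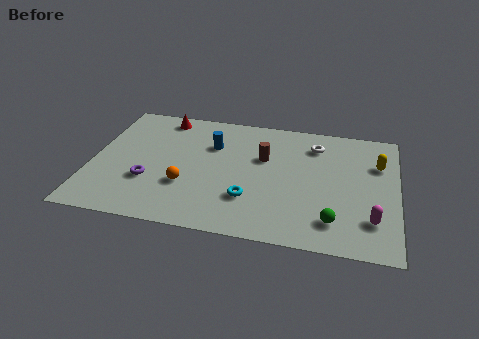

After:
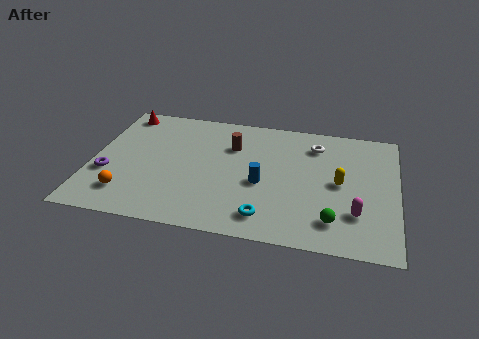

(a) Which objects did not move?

the green sphere and the white torus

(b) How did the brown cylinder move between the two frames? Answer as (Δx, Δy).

(-1.5, 0.6)

From the two frames, the brown cylinder sits at roughly (7.8, 5.7) before and (6.3, 6.3) after.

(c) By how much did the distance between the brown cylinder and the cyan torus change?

+2.0

Before: roughly 3.1 units apart; after: 5.1. That's 2.0 units further apart.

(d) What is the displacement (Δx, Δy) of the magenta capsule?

(-0.7, 0.3)

The magenta capsule started near (12.8, 2.2) and ended near (12.1, 2.5).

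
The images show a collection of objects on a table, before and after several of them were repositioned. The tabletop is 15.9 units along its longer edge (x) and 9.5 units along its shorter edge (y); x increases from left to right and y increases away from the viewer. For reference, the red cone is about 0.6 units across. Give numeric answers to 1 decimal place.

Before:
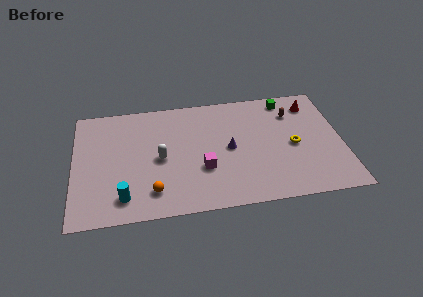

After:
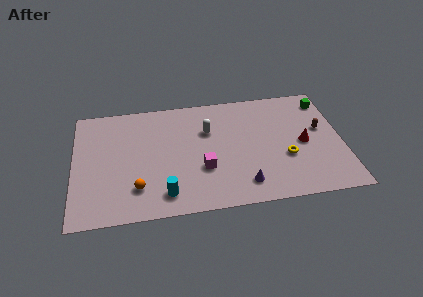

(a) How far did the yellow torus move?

1.0

From (13.0, 4.4) to (12.5, 3.5), the yellow torus covered √(0.5² + 0.9²) ≈ 1.0 units.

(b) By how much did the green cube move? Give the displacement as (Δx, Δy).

(2.3, -0.4)

From the two frames, the green cube sits at roughly (12.8, 8.3) before and (15.1, 7.9) after.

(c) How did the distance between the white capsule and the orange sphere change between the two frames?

+3.3

The distance was about 2.6 in the first image and 5.9 in the second, so they moved 3.3 units further apart.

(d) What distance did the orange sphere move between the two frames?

1.0

The orange sphere moved from about (4.6, 1.9) to (3.7, 2.3), a distance of √(0.9² + 0.4²) ≈ 1.0.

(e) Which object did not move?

the magenta cube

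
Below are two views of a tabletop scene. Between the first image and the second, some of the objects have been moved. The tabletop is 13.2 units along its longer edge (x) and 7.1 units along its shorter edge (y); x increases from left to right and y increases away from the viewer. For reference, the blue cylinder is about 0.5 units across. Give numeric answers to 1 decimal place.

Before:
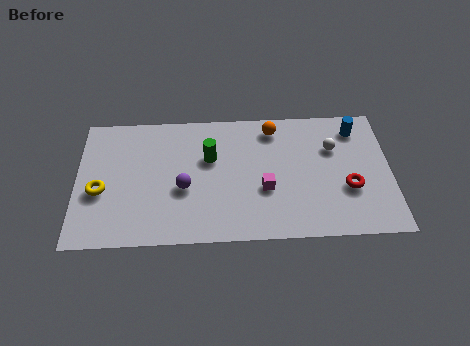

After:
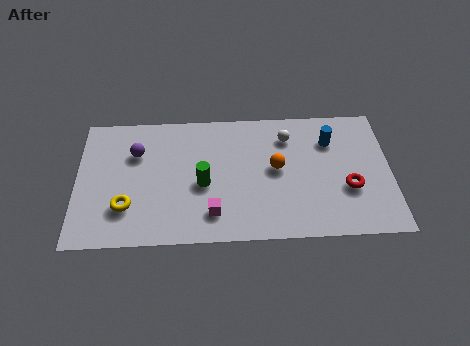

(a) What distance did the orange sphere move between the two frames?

2.2

The orange sphere was near (8.3, 6.0) before and (8.4, 3.8) after, so it travelled √(0.1² + 2.2²) ≈ 2.2 units.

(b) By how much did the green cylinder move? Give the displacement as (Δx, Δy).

(-0.3, -1.4)

The green cylinder started near (5.6, 4.5) and ended near (5.3, 3.1).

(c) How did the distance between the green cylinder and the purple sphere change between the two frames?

+1.4

They were about 1.9 units apart before and 3.3 after — 1.4 units further apart.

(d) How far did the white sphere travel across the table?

2.0

The white sphere was near (10.8, 4.8) before and (8.9, 5.5) after, so it travelled √(1.9² + 0.7²) ≈ 2.0 units.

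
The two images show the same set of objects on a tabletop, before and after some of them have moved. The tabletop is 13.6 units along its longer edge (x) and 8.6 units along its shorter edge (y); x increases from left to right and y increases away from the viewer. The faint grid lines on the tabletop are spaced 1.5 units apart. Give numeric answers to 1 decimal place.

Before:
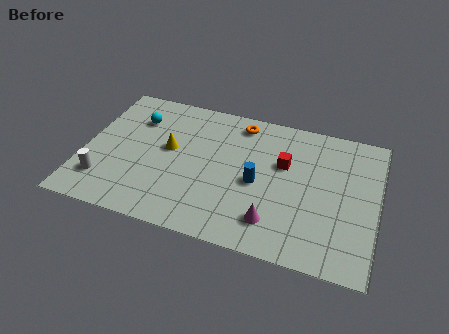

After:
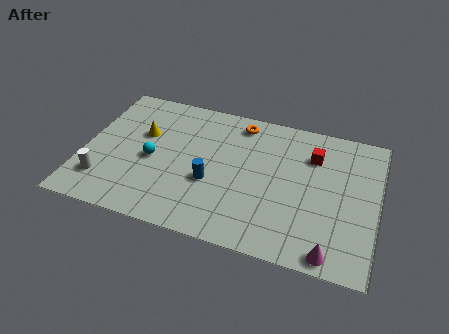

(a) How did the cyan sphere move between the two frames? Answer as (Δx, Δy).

(1.0, -2.4)

The cyan sphere started near (2.2, 6.3) and ended near (3.2, 3.9).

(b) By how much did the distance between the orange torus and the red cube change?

+0.7

The distance was about 3.0 in the first image and 3.7 in the second, so they moved 0.7 units further apart.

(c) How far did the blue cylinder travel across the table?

2.2

The blue cylinder was near (8.1, 3.9) before and (6.0, 3.3) after, so it travelled √(2.1² + 0.6²) ≈ 2.2 units.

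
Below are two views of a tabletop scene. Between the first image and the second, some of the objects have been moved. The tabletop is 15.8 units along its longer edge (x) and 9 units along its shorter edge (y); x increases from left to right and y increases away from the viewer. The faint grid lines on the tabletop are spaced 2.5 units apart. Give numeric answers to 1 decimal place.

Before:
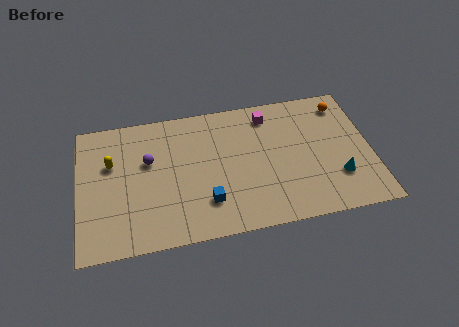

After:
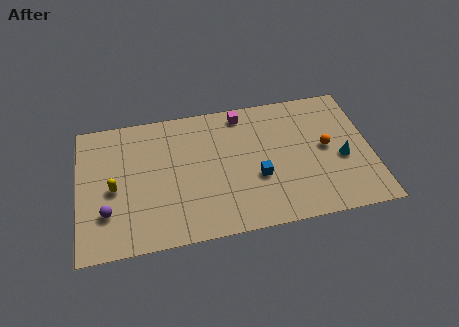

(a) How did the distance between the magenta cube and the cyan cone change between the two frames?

+0.6

Before: roughly 6.0 units apart; after: 6.6. That's 0.6 units further apart.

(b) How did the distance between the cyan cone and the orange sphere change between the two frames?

-3.7

They were about 4.9 units apart before and 1.2 after — 3.7 units closer together.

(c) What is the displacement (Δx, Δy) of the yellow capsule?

(0.1, -1.7)

The yellow capsule started near (1.8, 5.8) and ended near (1.9, 4.1).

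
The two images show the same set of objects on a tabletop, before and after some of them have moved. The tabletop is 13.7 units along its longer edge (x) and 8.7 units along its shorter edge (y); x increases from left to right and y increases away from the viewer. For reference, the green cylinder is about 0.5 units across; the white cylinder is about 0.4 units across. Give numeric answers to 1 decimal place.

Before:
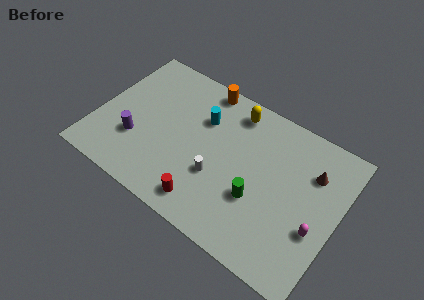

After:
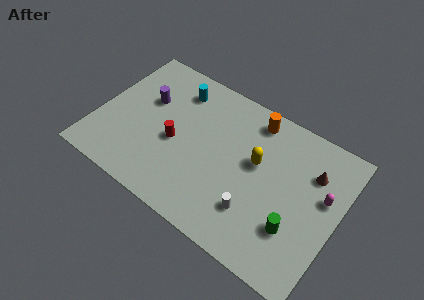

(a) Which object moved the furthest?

the red cylinder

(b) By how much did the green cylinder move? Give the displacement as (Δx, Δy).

(2.2, -0.5)

The green cylinder started near (9.4, 3.1) and ended near (11.6, 2.6).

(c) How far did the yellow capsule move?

2.9

From (7.3, 7.4) to (9.0, 5.1), the yellow capsule covered √(1.7² + 2.3²) ≈ 2.9 units.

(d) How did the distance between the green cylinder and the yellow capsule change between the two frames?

-1.2

They were about 4.8 units apart before and 3.6 after — 1.2 units closer together.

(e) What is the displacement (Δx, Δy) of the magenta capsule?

(0.1, 2.0)

From the two frames, the magenta capsule sits at roughly (12.7, 3.2) before and (12.8, 5.2) after.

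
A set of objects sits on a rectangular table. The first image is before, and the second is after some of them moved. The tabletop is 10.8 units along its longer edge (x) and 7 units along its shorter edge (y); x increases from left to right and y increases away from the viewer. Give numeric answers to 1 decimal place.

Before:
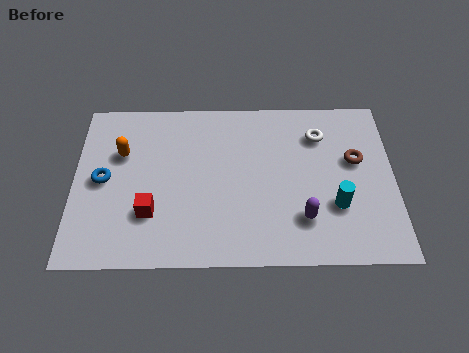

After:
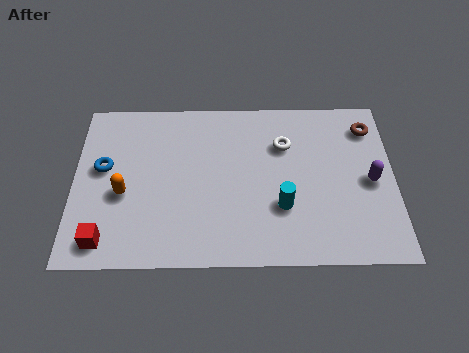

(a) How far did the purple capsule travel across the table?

2.7

From (7.7, 1.8) to (10.0, 3.3), the purple capsule covered √(2.3² + 1.5²) ≈ 2.7 units.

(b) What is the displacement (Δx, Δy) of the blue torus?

(0.0, 0.5)

The blue torus was at about (1.0, 3.5) and moved to about (1.0, 4.0).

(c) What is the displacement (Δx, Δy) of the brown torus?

(0.5, 1.4)

The brown torus was at about (9.5, 4.2) and moved to about (10.0, 5.6).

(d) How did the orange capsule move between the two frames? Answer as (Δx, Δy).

(0.1, -1.7)

From the two frames, the orange capsule sits at roughly (1.6, 4.6) before and (1.7, 2.9) after.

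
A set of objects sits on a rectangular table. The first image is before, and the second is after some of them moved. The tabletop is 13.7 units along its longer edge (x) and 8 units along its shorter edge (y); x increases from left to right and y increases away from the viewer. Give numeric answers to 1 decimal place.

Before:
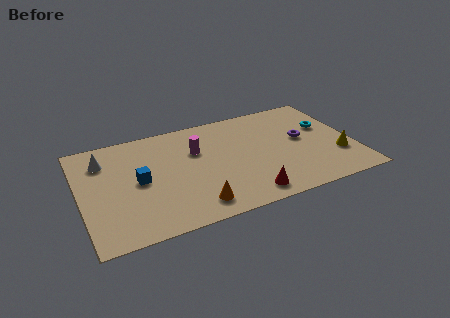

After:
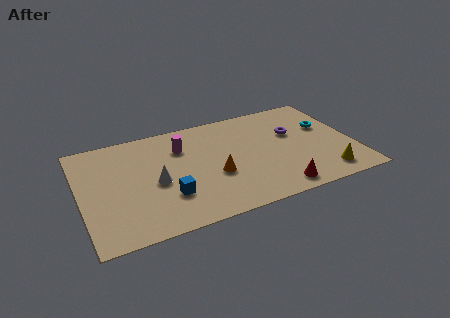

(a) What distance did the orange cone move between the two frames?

2.2

From (5.4, 1.3) to (6.6, 3.1), the orange cone covered √(1.2² + 1.8²) ≈ 2.2 units.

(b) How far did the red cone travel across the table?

1.5

From (8.0, 1.1) to (9.5, 1.0), the red cone covered √(1.5² + 0.1²) ≈ 1.5 units.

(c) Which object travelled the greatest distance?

the white cone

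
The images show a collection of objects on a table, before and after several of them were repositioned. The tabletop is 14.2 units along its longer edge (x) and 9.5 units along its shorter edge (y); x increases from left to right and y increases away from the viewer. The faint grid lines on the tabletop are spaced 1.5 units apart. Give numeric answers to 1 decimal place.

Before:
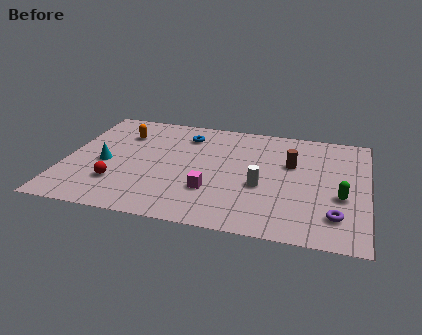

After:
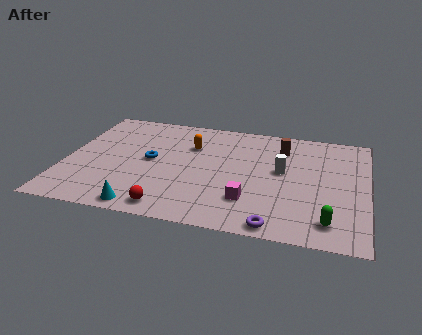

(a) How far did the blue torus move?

3.0

The blue torus moved from about (5.5, 7.5) to (4.0, 4.9), a distance of √(1.5² + 2.6²) ≈ 3.0.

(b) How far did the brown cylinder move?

1.4

From (10.6, 6.0) to (10.1, 7.3), the brown cylinder covered √(0.5² + 1.3²) ≈ 1.4 units.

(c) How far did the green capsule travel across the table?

2.2

The green capsule was near (13.0, 3.7) before and (12.5, 1.6) after, so it travelled √(0.5² + 2.1²) ≈ 2.2 units.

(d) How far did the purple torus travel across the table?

3.0

The purple torus moved from about (12.8, 2.1) to (10.1, 0.8), a distance of √(2.7² + 1.3²) ≈ 3.0.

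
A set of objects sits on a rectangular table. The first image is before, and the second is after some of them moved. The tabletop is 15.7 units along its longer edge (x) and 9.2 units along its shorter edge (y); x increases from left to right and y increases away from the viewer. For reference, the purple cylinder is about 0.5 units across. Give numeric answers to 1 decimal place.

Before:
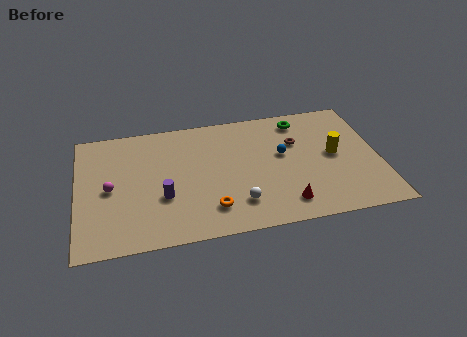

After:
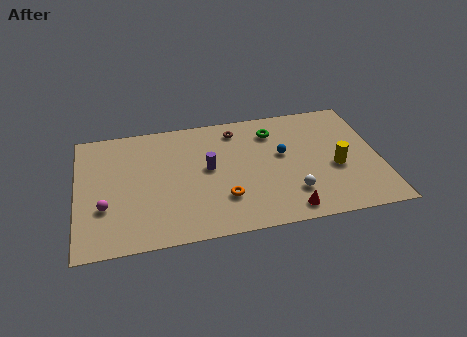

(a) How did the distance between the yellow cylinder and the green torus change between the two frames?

+1.2

They were about 3.4 units apart before and 4.6 after — 1.2 units further apart.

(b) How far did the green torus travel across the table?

1.6

The green torus was near (11.8, 7.8) before and (10.3, 7.2) after, so it travelled √(1.5² + 0.6²) ≈ 1.6 units.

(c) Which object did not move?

the blue sphere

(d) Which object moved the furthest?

the brown torus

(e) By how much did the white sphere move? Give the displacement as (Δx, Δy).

(2.8, 0.2)

The white sphere started near (8.2, 2.1) and ended near (11.0, 2.3).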